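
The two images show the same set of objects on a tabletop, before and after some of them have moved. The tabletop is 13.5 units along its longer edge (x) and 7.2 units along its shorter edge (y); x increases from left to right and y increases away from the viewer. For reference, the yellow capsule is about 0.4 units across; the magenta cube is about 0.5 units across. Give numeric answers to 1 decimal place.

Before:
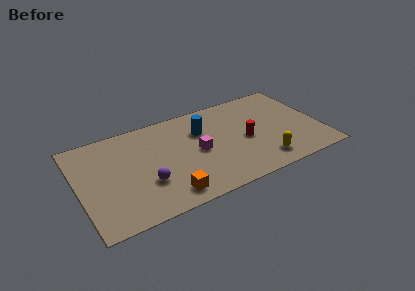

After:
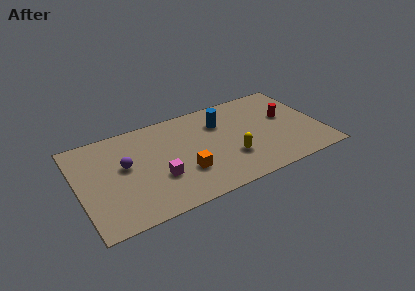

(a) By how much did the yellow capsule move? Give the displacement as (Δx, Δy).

(-1.7, 1.0)

The yellow capsule was at about (10.0, 1.3) and moved to about (8.3, 2.3).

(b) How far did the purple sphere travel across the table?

2.0

From (3.6, 2.4) to (2.6, 4.1), the purple sphere covered √(1.0² + 1.7²) ≈ 2.0 units.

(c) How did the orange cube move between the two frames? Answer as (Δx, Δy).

(1.1, 1.2)

The orange cube was at about (4.6, 1.1) and moved to about (5.7, 2.3).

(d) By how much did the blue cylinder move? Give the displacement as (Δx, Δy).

(1.1, 0.2)

From the two frames, the blue cylinder sits at roughly (7.0, 5.0) before and (8.1, 5.2) after.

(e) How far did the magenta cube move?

2.5

The magenta cube was near (6.6, 3.5) before and (4.3, 2.5) after, so it travelled √(2.3² + 1.0²) ≈ 2.5 units.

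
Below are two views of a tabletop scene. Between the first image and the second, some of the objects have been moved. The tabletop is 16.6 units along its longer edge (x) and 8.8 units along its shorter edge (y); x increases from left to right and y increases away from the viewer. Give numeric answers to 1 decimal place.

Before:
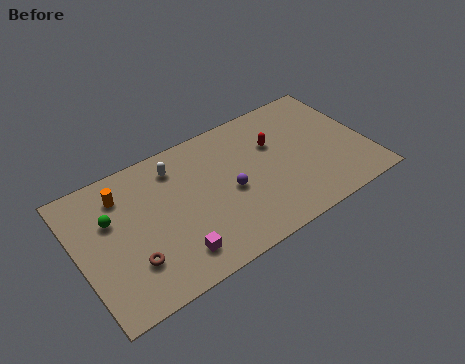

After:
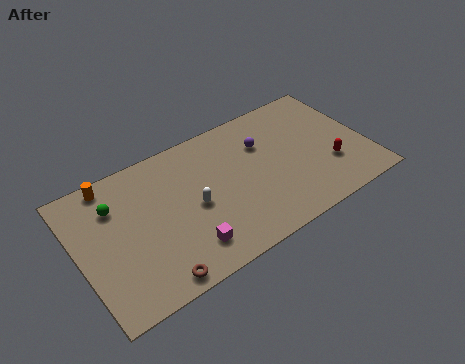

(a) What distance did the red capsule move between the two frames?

4.1

From (11.5, 5.8) to (14.3, 2.8), the red capsule covered √(2.8² + 3.0²) ≈ 4.1 units.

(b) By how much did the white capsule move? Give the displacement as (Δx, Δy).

(0.6, -3.0)

From the two frames, the white capsule sits at roughly (5.9, 7.1) before and (6.5, 4.1) after.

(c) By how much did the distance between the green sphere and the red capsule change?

+3.0

Before: roughly 9.5 units apart; after: 12.5. That's 3.0 units further apart.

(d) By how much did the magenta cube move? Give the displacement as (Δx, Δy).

(0.7, 0.1)

From the two frames, the magenta cube sits at roughly (5.0, 1.7) before and (5.7, 1.8) after.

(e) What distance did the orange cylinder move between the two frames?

1.1

The orange cylinder moved from about (2.8, 6.9) to (2.3, 7.9), a distance of √(0.5² + 1.0²) ≈ 1.1.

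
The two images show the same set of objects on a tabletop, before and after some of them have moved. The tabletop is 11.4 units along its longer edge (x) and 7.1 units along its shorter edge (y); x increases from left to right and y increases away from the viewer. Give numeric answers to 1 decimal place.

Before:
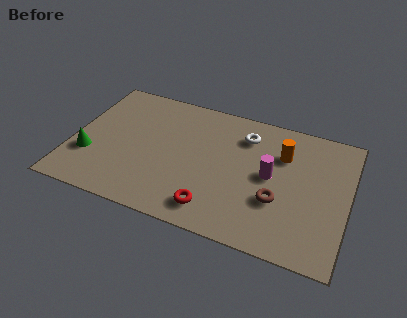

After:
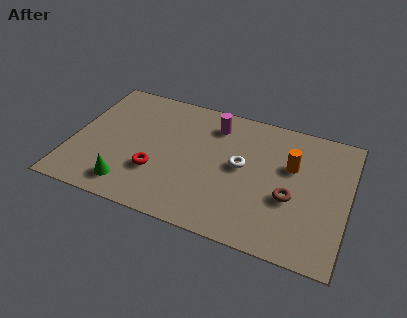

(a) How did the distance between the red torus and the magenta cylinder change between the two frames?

+0.7

The distance was about 3.3 in the first image and 4.0 in the second, so they moved 0.7 units further apart.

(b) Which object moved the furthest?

the magenta cylinder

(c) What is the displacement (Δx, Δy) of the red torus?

(-2.5, 1.1)

From the two frames, the red torus sits at roughly (6.1, 1.2) before and (3.6, 2.3) after.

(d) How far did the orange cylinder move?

0.6

The orange cylinder was near (8.6, 5.0) before and (9.0, 4.5) after, so it travelled √(0.4² + 0.5²) ≈ 0.6 units.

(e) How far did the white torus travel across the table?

1.7

The white torus was near (7.0, 5.5) before and (7.0, 3.8) after, so it travelled √(0.0² + 1.7²) ≈ 1.7 units.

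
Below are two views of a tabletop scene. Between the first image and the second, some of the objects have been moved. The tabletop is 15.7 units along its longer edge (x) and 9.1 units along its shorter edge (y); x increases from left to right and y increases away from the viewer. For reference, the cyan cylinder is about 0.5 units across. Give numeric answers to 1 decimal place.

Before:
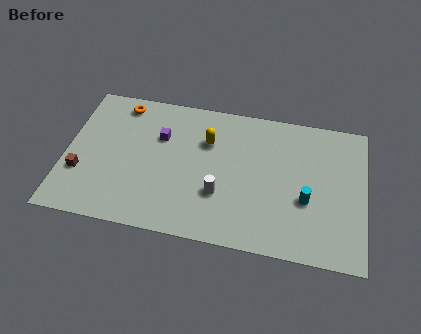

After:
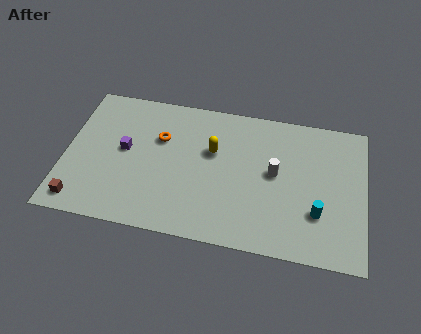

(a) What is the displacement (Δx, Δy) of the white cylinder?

(2.8, 1.9)

The white cylinder was at about (8.2, 3.0) and moved to about (11.0, 4.9).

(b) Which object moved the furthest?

the white cylinder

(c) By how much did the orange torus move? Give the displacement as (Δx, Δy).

(2.2, -1.9)

The orange torus was at about (2.7, 7.9) and moved to about (4.9, 6.0).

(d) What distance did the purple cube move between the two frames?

2.2

The purple cube was near (4.9, 6.1) before and (3.1, 4.9) after, so it travelled √(1.8² + 1.2²) ≈ 2.2 units.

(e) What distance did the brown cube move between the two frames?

1.8

The brown cube was near (0.9, 3.0) before and (1.0, 1.2) after, so it travelled √(0.1² + 1.8²) ≈ 1.8 units.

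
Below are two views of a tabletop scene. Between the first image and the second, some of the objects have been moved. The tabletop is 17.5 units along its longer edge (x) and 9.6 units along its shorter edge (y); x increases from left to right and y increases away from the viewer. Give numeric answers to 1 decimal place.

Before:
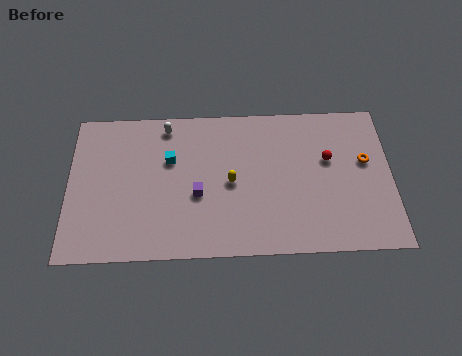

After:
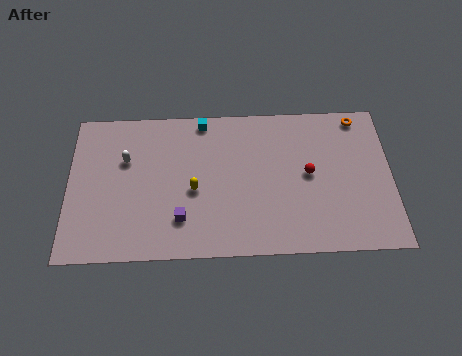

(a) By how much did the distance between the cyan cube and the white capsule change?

+2.6

They were about 2.2 units apart before and 4.8 after — 2.6 units further apart.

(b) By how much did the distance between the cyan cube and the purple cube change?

+3.7

Before: roughly 2.7 units apart; after: 6.4. That's 3.7 units further apart.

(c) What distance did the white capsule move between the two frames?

3.0

From (5.3, 8.4) to (3.1, 6.3), the white capsule covered √(2.2² + 2.1²) ≈ 3.0 units.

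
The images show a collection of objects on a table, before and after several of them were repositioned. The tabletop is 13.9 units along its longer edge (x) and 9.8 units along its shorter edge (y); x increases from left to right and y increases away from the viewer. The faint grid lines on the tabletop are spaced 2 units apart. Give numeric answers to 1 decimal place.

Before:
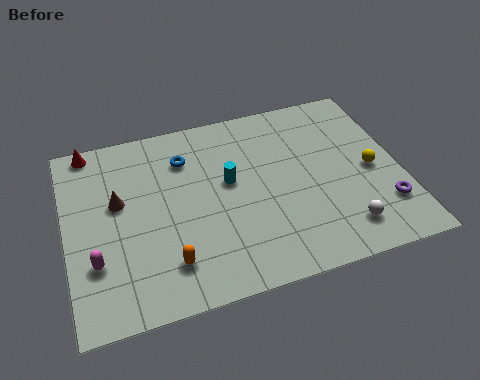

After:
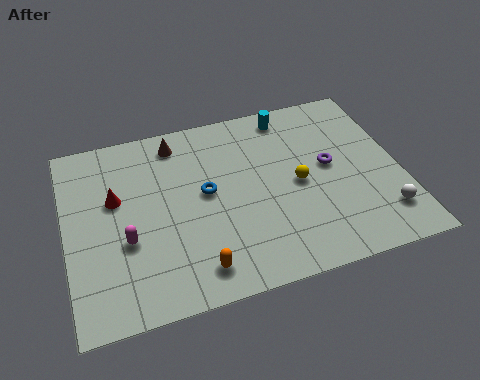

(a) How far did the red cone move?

3.1

From (1.2, 9.0) to (2.1, 6.0), the red cone covered √(0.9² + 3.0²) ≈ 3.1 units.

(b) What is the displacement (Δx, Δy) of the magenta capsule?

(1.3, 0.7)

From the two frames, the magenta capsule sits at roughly (1.1, 3.0) before and (2.4, 3.7) after.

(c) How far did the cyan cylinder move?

4.1

The cyan cylinder was near (6.8, 5.6) before and (9.6, 8.6) after, so it travelled √(2.8² + 3.0²) ≈ 4.1 units.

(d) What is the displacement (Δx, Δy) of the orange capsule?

(1.1, -0.6)

The orange capsule was at about (4.0, 2.1) and moved to about (5.1, 1.5).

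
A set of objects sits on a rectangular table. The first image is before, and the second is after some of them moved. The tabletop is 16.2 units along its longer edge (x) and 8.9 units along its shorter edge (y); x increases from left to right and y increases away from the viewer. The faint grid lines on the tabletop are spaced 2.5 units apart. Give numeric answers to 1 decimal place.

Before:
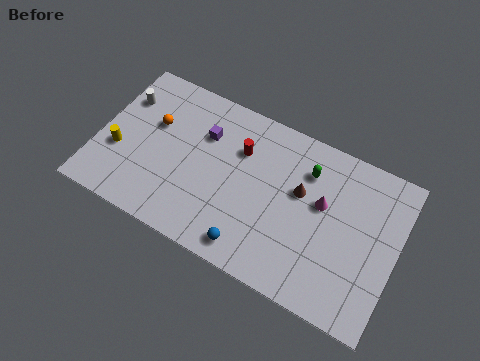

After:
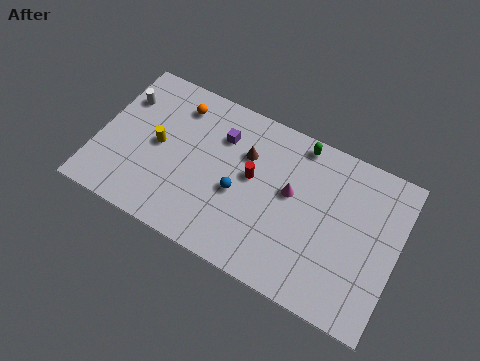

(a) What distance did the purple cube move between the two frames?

0.9

The purple cube was near (5.5, 6.2) before and (6.4, 6.5) after, so it travelled √(0.9² + 0.3²) ≈ 0.9 units.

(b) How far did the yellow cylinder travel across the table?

2.3

The yellow cylinder was near (1.2, 3.3) before and (3.2, 4.5) after, so it travelled √(2.0² + 1.2²) ≈ 2.3 units.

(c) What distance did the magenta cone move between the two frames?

1.7

The magenta cone moved from about (12.1, 5.3) to (10.4, 5.1), a distance of √(1.7² + 0.2²) ≈ 1.7.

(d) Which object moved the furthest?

the brown cone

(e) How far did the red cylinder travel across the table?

1.4

From (7.5, 6.2) to (8.3, 5.0), the red cylinder covered √(0.8² + 1.2²) ≈ 1.4 units.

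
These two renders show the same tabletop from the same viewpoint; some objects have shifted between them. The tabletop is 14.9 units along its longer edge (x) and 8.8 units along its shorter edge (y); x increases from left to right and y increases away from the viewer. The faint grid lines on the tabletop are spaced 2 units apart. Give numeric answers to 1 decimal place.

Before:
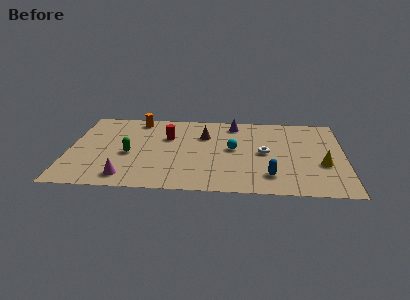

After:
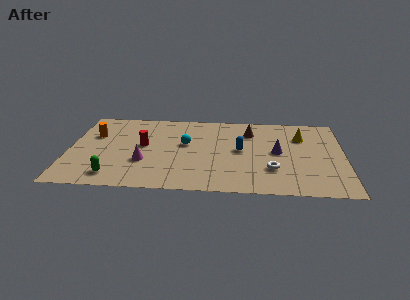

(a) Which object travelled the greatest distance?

the purple cone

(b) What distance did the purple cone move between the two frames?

3.8

From (8.9, 7.5) to (11.3, 4.5), the purple cone covered √(2.4² + 3.0²) ≈ 3.8 units.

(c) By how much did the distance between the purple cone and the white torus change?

-1.6

The distance was about 3.5 in the first image and 1.9 in the second, so they moved 1.6 units closer together.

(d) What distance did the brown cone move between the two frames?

2.6

The brown cone moved from about (7.3, 6.1) to (9.8, 6.7), a distance of √(2.5² + 0.6²) ≈ 2.6.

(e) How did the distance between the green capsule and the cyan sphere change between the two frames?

-0.4

They were about 5.7 units apart before and 5.3 after — 0.4 units closer together.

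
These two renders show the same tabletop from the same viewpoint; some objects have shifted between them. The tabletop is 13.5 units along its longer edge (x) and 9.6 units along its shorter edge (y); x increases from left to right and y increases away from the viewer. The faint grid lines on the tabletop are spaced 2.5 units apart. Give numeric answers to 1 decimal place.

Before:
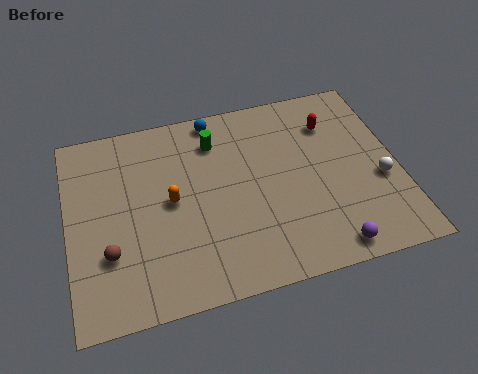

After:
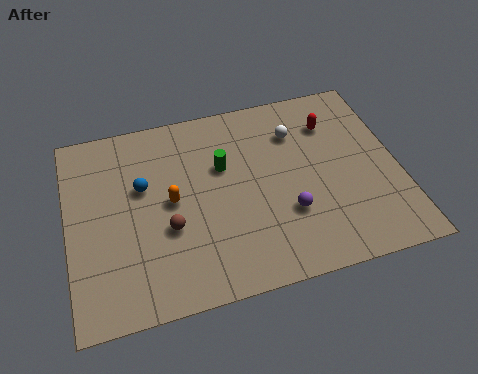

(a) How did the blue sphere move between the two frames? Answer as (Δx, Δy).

(-3.2, -2.8)

The blue sphere started near (6.3, 8.7) and ended near (3.1, 5.9).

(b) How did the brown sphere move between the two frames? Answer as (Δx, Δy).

(2.4, 0.6)

From the two frames, the brown sphere sits at roughly (1.6, 3.0) before and (4.0, 3.6) after.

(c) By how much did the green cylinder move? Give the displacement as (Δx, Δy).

(0.2, -1.4)

From the two frames, the green cylinder sits at roughly (6.2, 7.5) before and (6.4, 6.1) after.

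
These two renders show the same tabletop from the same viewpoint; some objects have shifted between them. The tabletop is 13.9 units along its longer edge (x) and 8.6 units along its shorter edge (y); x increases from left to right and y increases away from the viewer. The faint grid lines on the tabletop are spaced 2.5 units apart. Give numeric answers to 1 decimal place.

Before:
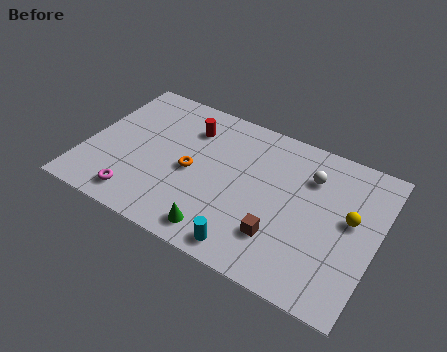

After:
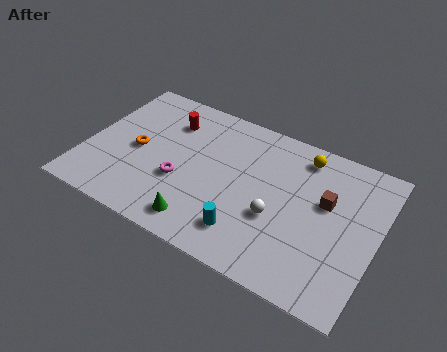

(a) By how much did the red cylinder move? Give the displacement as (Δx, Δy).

(-1.0, 0.0)

From the two frames, the red cylinder sits at roughly (4.6, 6.5) before and (3.6, 6.5) after.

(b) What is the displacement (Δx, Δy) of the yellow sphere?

(-2.6, 2.5)

From the two frames, the yellow sphere sits at roughly (12.6, 4.8) before and (10.0, 7.3) after.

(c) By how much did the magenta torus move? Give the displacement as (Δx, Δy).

(1.8, 1.9)

From the two frames, the magenta torus sits at roughly (2.9, 1.3) before and (4.7, 3.2) after.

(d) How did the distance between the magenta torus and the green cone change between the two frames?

-1.7

They were about 4.0 units apart before and 2.3 after — 1.7 units closer together.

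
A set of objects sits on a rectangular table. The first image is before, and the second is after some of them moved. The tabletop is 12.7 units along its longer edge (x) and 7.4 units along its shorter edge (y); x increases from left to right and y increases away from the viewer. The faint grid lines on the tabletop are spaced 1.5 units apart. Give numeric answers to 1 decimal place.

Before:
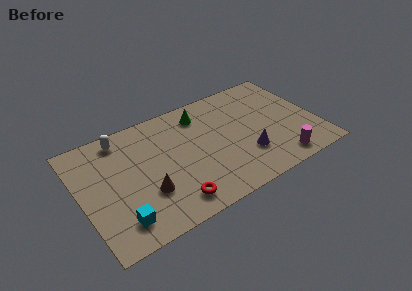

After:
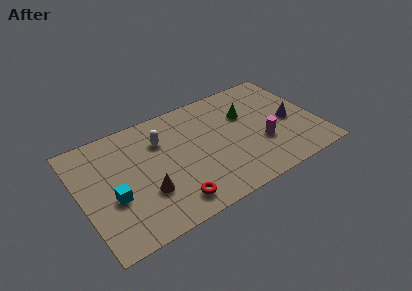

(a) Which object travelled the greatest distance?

the purple cone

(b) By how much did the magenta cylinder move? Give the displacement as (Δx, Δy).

(-0.7, 1.6)

From the two frames, the magenta cylinder sits at roughly (10.3, 1.0) before and (9.6, 2.6) after.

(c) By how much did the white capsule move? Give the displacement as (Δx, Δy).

(2.0, -1.1)

The white capsule started near (2.5, 6.4) and ended near (4.5, 5.3).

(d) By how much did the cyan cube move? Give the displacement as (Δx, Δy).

(-0.1, 1.5)

The cyan cube started near (1.7, 1.4) and ended near (1.6, 2.9).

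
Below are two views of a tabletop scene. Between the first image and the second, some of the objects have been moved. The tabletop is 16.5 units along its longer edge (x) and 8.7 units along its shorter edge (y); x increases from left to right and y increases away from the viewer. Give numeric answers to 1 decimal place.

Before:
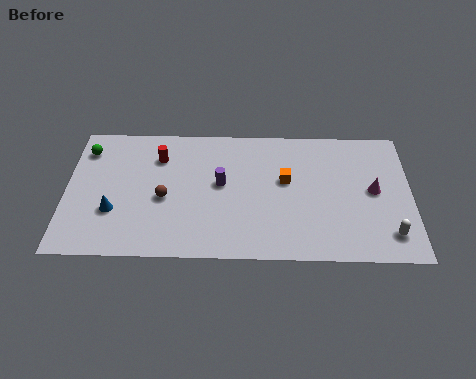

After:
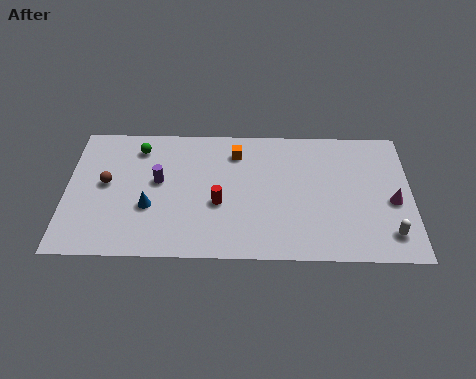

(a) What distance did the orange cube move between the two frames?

3.0

From (10.5, 5.1) to (8.1, 6.9), the orange cube covered √(2.4² + 1.8²) ≈ 3.0 units.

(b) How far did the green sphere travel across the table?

2.5

The green sphere was near (0.9, 6.9) before and (3.4, 7.1) after, so it travelled √(2.5² + 0.2²) ≈ 2.5 units.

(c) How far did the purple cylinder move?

3.0

The purple cylinder was near (7.4, 4.8) before and (4.4, 4.9) after, so it travelled √(3.0² + 0.1²) ≈ 3.0 units.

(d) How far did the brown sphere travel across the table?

2.9

From (4.7, 3.8) to (1.9, 4.7), the brown sphere covered √(2.8² + 0.9²) ≈ 2.9 units.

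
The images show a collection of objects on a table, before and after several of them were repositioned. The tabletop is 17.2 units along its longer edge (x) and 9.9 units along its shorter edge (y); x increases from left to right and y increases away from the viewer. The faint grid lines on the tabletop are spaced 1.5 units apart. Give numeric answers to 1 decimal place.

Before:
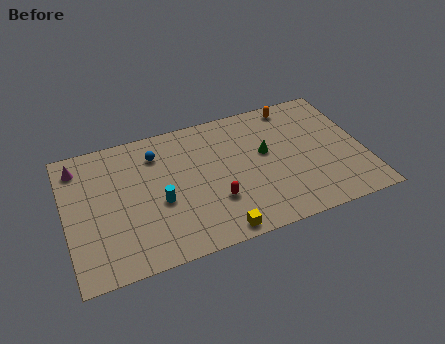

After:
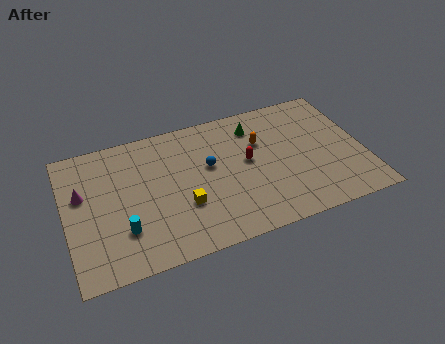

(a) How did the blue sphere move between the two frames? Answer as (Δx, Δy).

(2.9, -1.9)

From the two frames, the blue sphere sits at roughly (5.4, 7.7) before and (8.3, 5.8) after.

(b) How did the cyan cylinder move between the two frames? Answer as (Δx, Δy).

(-2.2, -1.3)

The cyan cylinder started near (5.3, 4.1) and ended near (3.1, 2.8).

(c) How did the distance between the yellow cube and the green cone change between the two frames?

+0.6

The distance was about 5.8 in the first image and 6.4 in the second, so they moved 0.6 units further apart.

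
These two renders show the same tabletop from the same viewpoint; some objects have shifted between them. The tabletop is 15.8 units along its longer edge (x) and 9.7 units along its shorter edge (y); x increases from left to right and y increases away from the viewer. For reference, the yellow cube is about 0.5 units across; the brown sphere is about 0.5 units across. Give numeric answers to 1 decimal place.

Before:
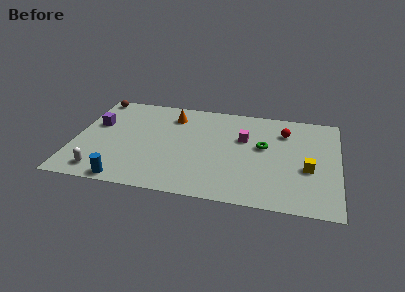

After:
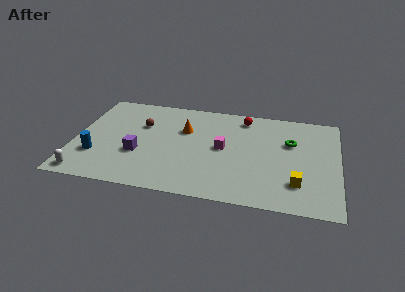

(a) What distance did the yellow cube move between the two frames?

1.6

The yellow cube was near (14.0, 3.9) before and (13.4, 2.4) after, so it travelled √(0.6² + 1.5²) ≈ 1.6 units.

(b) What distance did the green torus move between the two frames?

1.7

The green torus moved from about (11.3, 5.6) to (12.9, 6.3), a distance of √(1.6² + 0.7²) ≈ 1.7.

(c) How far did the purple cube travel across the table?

3.7

The purple cube was near (1.2, 6.0) before and (3.9, 3.5) after, so it travelled √(2.7² + 2.5²) ≈ 3.7 units.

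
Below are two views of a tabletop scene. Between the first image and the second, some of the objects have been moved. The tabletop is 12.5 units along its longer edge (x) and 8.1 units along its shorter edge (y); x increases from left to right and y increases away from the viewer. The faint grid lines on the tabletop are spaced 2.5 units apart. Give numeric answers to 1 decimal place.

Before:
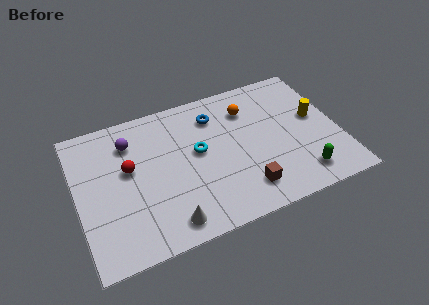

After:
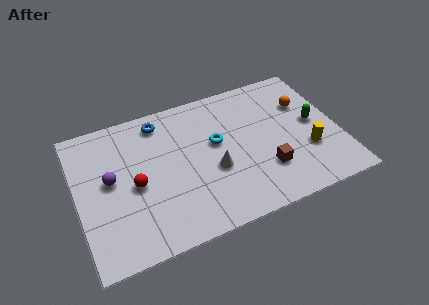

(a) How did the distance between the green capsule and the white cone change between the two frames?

-1.3

They were about 6.4 units apart before and 5.1 after — 1.3 units closer together.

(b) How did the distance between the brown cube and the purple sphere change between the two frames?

+0.7

Before: roughly 6.8 units apart; after: 7.5. That's 0.7 units further apart.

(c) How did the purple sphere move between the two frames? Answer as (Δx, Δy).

(-1.1, -1.8)

The purple sphere started near (2.7, 6.2) and ended near (1.6, 4.4).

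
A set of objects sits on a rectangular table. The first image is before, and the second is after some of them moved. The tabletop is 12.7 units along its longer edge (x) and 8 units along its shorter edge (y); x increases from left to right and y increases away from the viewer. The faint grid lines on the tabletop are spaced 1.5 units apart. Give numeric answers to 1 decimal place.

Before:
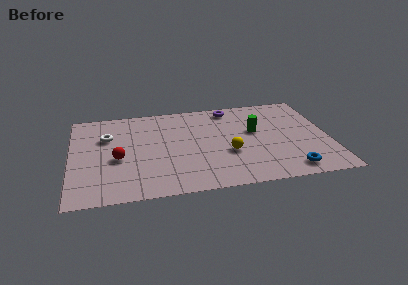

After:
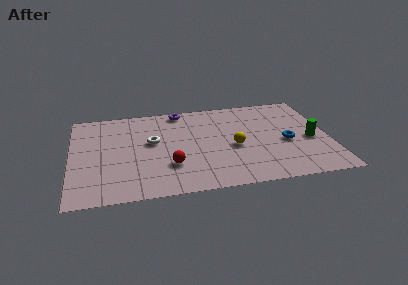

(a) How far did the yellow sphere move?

0.6

From (7.7, 3.0) to (8.0, 3.5), the yellow sphere covered √(0.3² + 0.5²) ≈ 0.6 units.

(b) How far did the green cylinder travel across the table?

3.0

The green cylinder was near (9.1, 4.7) before and (11.8, 3.5) after, so it travelled √(2.7² + 1.2²) ≈ 3.0 units.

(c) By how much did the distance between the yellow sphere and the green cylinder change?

+1.6

They were about 2.2 units apart before and 3.8 after — 1.6 units further apart.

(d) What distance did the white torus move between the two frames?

2.3

The white torus moved from about (1.8, 5.4) to (4.0, 4.6), a distance of √(2.2² + 0.8²) ≈ 2.3.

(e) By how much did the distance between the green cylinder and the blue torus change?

-2.7

The distance was about 3.9 in the first image and 1.2 in the second, so they moved 2.7 units closer together.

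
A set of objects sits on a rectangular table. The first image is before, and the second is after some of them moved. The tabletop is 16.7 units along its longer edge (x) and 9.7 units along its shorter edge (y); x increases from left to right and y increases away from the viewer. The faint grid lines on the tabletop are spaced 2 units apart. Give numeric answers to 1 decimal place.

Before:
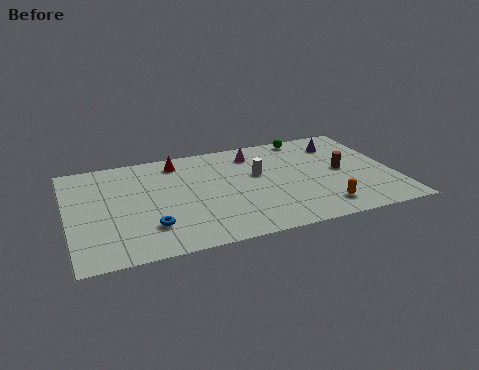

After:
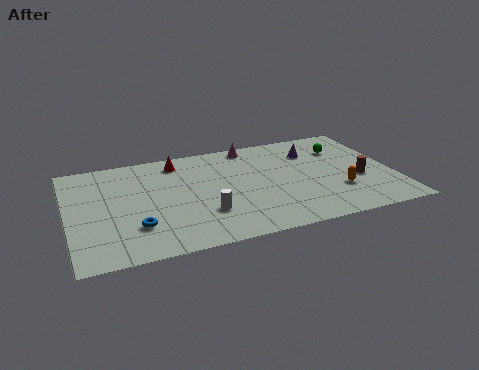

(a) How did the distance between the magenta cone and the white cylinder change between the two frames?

+4.4

They were about 2.1 units apart before and 6.5 after — 4.4 units further apart.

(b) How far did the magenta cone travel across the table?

0.8

The magenta cone was near (9.8, 7.9) before and (9.7, 8.7) after, so it travelled √(0.1² + 0.8²) ≈ 0.8 units.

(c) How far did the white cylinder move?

4.2

The white cylinder was near (9.8, 5.8) before and (6.8, 2.9) after, so it travelled √(3.0² + 2.9²) ≈ 4.2 units.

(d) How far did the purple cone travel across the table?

1.6

The purple cone moved from about (14.3, 7.6) to (12.8, 7.2), a distance of √(1.5² + 0.4²) ≈ 1.6.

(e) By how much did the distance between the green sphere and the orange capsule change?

-2.9

The distance was about 7.1 in the first image and 4.2 in the second, so they moved 2.9 units closer together.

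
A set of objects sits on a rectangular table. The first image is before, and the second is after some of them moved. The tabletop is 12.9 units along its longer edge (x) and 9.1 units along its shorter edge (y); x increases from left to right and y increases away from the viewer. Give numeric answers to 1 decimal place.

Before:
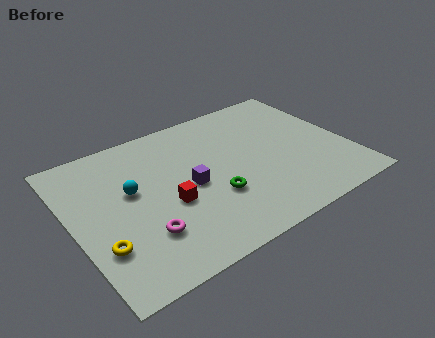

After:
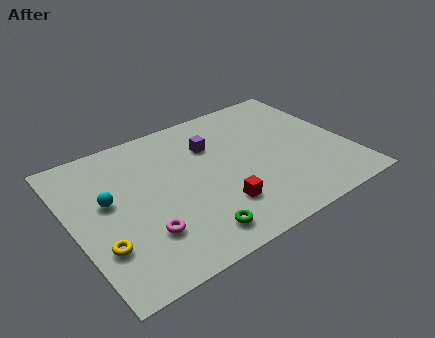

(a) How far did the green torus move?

2.1

The green torus moved from about (6.3, 3.1) to (5.0, 1.4), a distance of √(1.3² + 1.7²) ≈ 2.1.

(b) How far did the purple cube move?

2.5

The purple cube moved from about (5.4, 4.3) to (6.8, 6.4), a distance of √(1.4² + 2.1²) ≈ 2.5.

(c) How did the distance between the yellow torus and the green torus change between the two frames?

-1.1

They were about 5.3 units apart before and 4.2 after — 1.1 units closer together.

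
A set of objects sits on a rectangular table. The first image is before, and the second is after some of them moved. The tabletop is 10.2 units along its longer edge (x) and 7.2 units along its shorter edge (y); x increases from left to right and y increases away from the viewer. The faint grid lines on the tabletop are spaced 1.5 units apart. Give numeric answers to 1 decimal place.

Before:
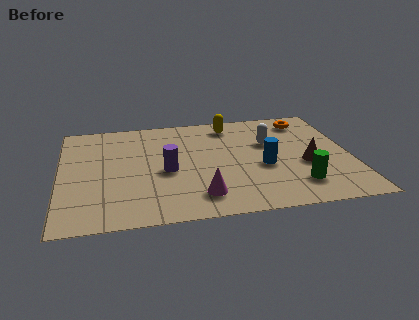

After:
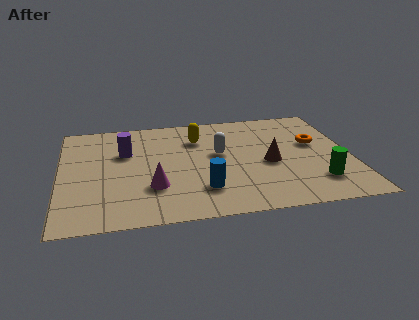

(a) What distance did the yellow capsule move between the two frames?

1.4

From (6.1, 6.1) to (4.9, 5.3), the yellow capsule covered √(1.2² + 0.8²) ≈ 1.4 units.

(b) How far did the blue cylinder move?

2.5

From (7.1, 3.0) to (4.9, 1.8), the blue cylinder covered √(2.2² + 1.2²) ≈ 2.5 units.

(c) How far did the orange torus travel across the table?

1.7

The orange torus was near (8.8, 6.0) before and (9.0, 4.3) after, so it travelled √(0.2² + 1.7²) ≈ 1.7 units.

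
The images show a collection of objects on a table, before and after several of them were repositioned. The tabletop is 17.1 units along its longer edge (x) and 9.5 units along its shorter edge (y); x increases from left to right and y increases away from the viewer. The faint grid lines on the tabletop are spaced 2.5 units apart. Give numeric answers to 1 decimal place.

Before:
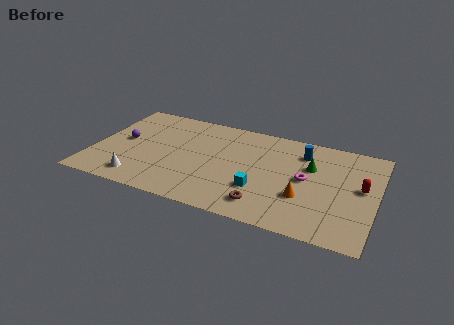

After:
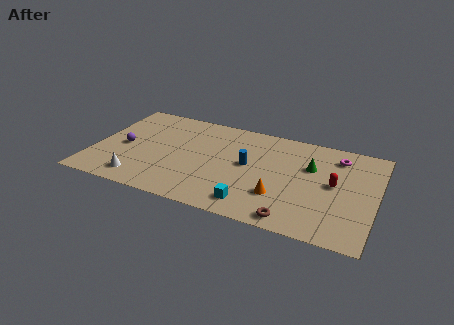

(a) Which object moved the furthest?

the blue cylinder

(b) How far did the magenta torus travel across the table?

3.3

The magenta torus moved from about (12.9, 4.9) to (14.6, 7.7), a distance of √(1.7² + 2.8²) ≈ 3.3.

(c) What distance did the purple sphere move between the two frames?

0.6

The purple sphere was near (1.7, 5.0) before and (1.8, 4.4) after, so it travelled √(0.1² + 0.6²) ≈ 0.6 units.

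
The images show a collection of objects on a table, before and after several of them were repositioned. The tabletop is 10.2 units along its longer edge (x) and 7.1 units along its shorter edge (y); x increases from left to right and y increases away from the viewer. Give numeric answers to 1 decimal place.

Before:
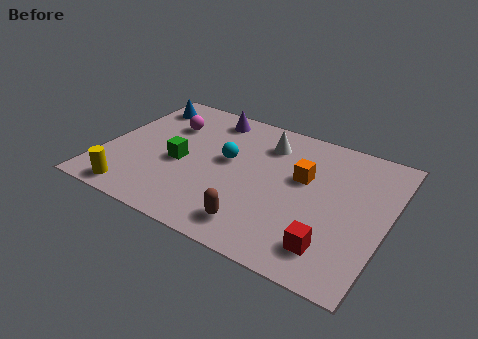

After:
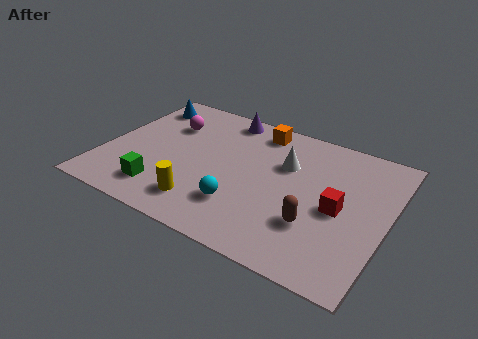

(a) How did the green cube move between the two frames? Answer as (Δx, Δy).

(-0.4, -1.7)

The green cube started near (2.8, 3.1) and ended near (2.4, 1.4).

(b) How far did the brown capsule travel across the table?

2.1

The brown capsule moved from about (5.9, 1.2) to (7.8, 2.2), a distance of √(1.9² + 1.0²) ≈ 2.1.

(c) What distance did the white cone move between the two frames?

1.1

The white cone moved from about (5.6, 5.5) to (6.4, 4.7), a distance of √(0.8² + 0.8²) ≈ 1.1.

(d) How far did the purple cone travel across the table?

0.5

The purple cone was near (3.4, 6.1) before and (3.9, 6.3) after, so it travelled √(0.5² + 0.2²) ≈ 0.5 units.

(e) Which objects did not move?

the blue cone and the magenta sphere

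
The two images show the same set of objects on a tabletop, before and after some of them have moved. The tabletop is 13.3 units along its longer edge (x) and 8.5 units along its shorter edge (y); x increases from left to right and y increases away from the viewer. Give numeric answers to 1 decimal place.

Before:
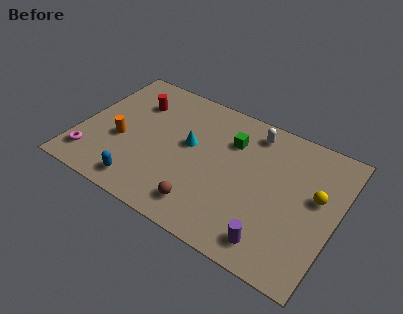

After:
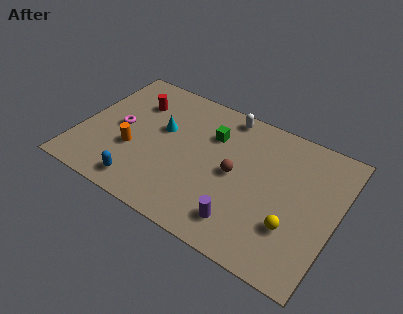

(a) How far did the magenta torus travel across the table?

2.8

The magenta torus was near (0.9, 1.6) before and (2.0, 4.2) after, so it travelled √(1.1² + 2.6²) ≈ 2.8 units.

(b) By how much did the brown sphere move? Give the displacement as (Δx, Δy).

(1.2, 2.7)

From the two frames, the brown sphere sits at roughly (6.9, 1.5) before and (8.1, 4.2) after.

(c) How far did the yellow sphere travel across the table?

2.5

The yellow sphere was near (12.2, 4.9) before and (11.3, 2.6) after, so it travelled √(0.9² + 2.3²) ≈ 2.5 units.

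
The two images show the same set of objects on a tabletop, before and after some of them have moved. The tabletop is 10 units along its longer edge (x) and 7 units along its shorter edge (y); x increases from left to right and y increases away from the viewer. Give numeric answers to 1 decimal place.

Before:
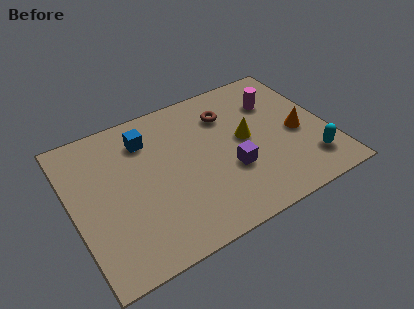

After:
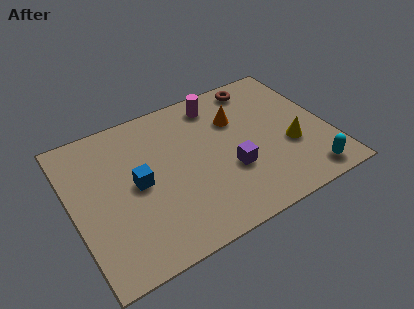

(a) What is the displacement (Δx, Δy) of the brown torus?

(1.4, 0.9)

The brown torus started near (6.3, 5.2) and ended near (7.7, 6.1).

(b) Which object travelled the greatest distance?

the orange cone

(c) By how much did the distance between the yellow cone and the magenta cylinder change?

+2.2

The distance was about 1.9 in the first image and 4.1 in the second, so they moved 2.2 units further apart.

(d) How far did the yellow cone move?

1.9

The yellow cone was near (6.8, 3.7) before and (8.4, 2.6) after, so it travelled √(1.6² + 1.1²) ≈ 1.9 units.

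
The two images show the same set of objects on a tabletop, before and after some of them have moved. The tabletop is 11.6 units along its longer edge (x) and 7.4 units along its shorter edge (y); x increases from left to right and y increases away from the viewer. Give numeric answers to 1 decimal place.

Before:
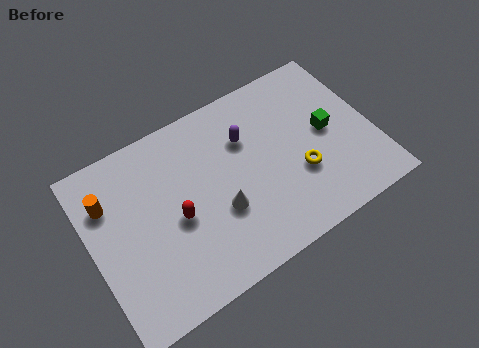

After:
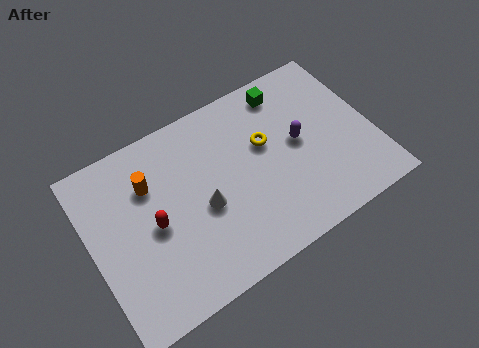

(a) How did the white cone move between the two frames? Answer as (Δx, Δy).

(-0.6, 0.5)

The white cone was at about (5.1, 2.7) and moved to about (4.5, 3.2).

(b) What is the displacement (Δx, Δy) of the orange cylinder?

(1.7, -0.1)

From the two frames, the orange cylinder sits at roughly (0.9, 5.3) before and (2.6, 5.2) after.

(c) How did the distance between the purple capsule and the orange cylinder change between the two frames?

+0.4

The distance was about 5.7 in the first image and 6.1 in the second, so they moved 0.4 units further apart.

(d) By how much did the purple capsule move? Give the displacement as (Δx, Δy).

(2.0, -1.2)

From the two frames, the purple capsule sits at roughly (6.6, 5.1) before and (8.6, 3.9) after.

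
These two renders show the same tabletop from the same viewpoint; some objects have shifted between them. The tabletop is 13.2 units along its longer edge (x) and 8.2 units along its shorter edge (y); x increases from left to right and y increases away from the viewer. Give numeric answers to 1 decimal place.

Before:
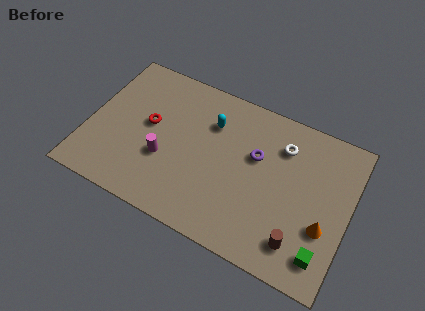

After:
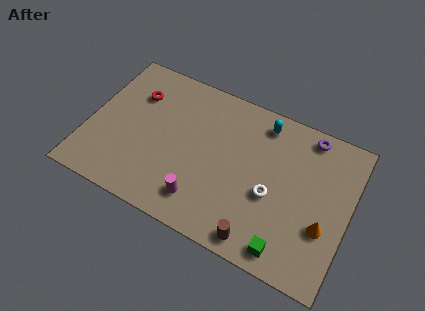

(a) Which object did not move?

the orange cone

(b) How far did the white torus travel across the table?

2.8

The white torus was near (9.6, 6.2) before and (9.4, 3.4) after, so it travelled √(0.2² + 2.8²) ≈ 2.8 units.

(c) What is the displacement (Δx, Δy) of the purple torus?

(2.4, 2.2)

From the two frames, the purple torus sits at roughly (8.4, 5.1) before and (10.8, 7.3) after.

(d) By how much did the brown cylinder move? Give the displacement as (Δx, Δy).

(-1.9, -0.7)

From the two frames, the brown cylinder sits at roughly (11.0, 1.6) before and (9.1, 0.9) after.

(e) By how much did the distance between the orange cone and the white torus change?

-1.4

The distance was about 4.1 in the first image and 2.7 in the second, so they moved 1.4 units closer together.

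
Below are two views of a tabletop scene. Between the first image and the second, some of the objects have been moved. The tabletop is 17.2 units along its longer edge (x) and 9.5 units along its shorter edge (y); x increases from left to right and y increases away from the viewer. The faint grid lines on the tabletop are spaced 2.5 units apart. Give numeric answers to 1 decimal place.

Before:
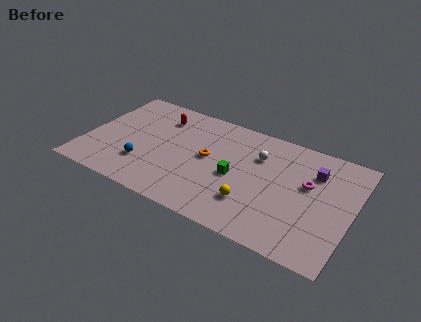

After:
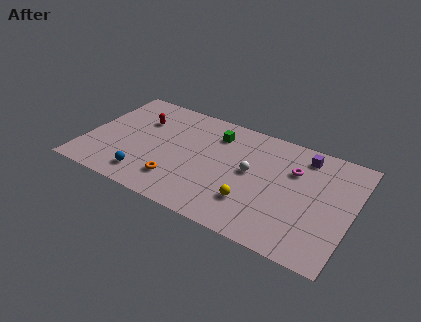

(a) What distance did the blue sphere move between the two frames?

1.0

The blue sphere was near (4.0, 2.7) before and (4.3, 1.7) after, so it travelled √(0.3² + 1.0²) ≈ 1.0 units.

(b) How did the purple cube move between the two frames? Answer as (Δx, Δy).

(-0.8, 1.1)

From the two frames, the purple cube sits at roughly (14.6, 6.9) before and (13.8, 8.0) after.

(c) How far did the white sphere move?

1.6

The white sphere moved from about (11.0, 6.7) to (10.7, 5.1), a distance of √(0.3² + 1.6²) ≈ 1.6.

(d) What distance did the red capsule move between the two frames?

1.4

The red capsule was near (4.4, 7.4) before and (3.2, 6.6) after, so it travelled √(1.2² + 0.8²) ≈ 1.4 units.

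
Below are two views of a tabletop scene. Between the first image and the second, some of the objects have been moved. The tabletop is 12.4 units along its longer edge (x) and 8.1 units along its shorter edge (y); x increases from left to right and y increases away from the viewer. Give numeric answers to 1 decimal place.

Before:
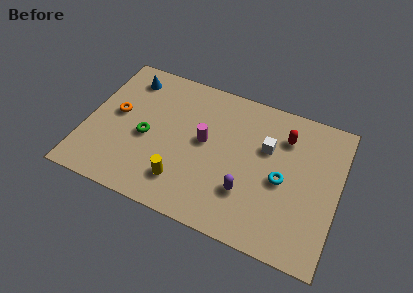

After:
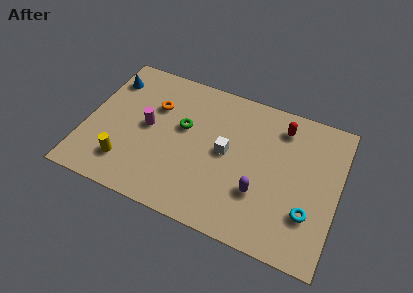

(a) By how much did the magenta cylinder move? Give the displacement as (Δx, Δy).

(-2.8, -0.2)

The magenta cylinder started near (5.8, 4.4) and ended near (3.0, 4.2).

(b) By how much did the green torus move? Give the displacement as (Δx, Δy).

(1.7, 1.2)

From the two frames, the green torus sits at roughly (3.0, 3.6) before and (4.7, 4.8) after.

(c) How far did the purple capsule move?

0.6

The purple capsule moved from about (8.1, 2.4) to (8.7, 2.6), a distance of √(0.6² + 0.2²) ≈ 0.6.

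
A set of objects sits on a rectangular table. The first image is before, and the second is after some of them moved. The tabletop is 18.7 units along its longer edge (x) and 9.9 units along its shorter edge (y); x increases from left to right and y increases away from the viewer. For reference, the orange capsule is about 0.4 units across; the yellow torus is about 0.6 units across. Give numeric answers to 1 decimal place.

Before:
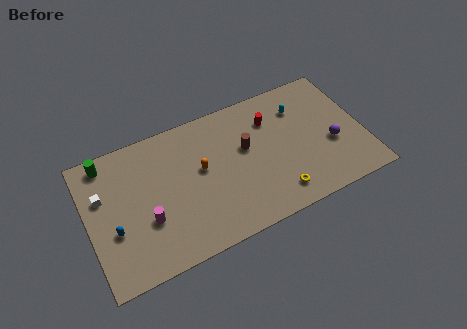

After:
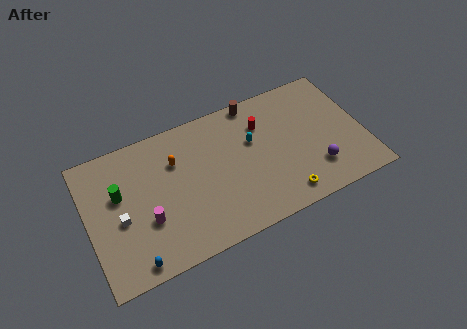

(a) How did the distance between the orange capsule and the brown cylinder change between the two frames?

+3.0

Before: roughly 3.1 units apart; after: 6.1. That's 3.0 units further apart.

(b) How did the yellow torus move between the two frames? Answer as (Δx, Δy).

(0.4, -0.3)

The yellow torus started near (12.4, 1.7) and ended near (12.8, 1.4).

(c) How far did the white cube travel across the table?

2.3

The white cube moved from about (1.1, 6.4) to (2.1, 4.3), a distance of √(1.0² + 2.1²) ≈ 2.3.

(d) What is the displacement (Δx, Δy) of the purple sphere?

(-1.3, -1.4)

The purple sphere was at about (16.5, 3.9) and moved to about (15.2, 2.5).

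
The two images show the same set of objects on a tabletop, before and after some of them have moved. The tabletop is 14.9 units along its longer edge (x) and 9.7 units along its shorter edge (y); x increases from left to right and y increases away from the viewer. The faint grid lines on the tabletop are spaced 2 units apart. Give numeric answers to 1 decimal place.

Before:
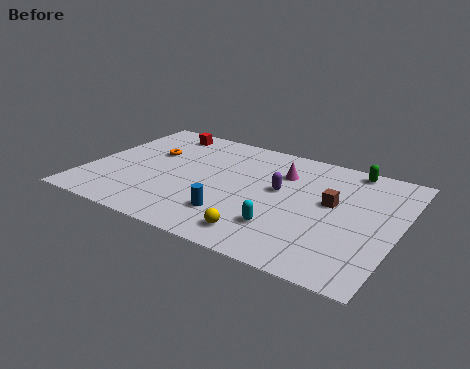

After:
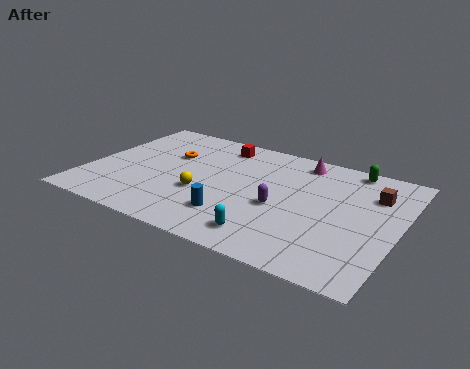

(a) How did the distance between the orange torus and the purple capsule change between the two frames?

-0.3

The distance was about 6.5 in the first image and 6.2 in the second, so they moved 0.3 units closer together.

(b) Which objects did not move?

the blue cylinder and the green capsule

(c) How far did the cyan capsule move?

1.1

The cyan capsule moved from about (9.8, 2.5) to (9.2, 1.6), a distance of √(0.6² + 0.9²) ≈ 1.1.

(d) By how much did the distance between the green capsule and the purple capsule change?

+1.0

Before: roughly 4.5 units apart; after: 5.5. That's 1.0 units further apart.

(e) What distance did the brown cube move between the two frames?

2.3

The brown cube was near (11.7, 5.5) before and (13.5, 7.0) after, so it travelled √(1.8² + 1.5²) ≈ 2.3 units.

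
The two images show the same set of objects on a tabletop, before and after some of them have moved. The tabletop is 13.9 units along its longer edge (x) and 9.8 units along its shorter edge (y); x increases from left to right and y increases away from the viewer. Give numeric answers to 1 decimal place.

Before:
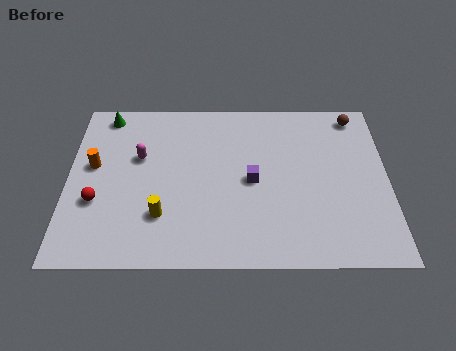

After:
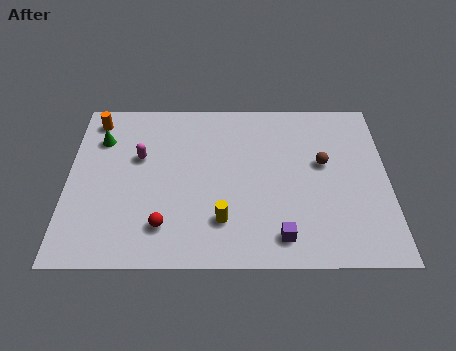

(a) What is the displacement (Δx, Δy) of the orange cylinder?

(0.0, 2.8)

The orange cylinder started near (1.1, 5.6) and ended near (1.1, 8.4).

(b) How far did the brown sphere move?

3.3

The brown sphere was near (12.6, 8.6) before and (11.1, 5.7) after, so it travelled √(1.5² + 2.9²) ≈ 3.3 units.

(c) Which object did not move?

the magenta capsule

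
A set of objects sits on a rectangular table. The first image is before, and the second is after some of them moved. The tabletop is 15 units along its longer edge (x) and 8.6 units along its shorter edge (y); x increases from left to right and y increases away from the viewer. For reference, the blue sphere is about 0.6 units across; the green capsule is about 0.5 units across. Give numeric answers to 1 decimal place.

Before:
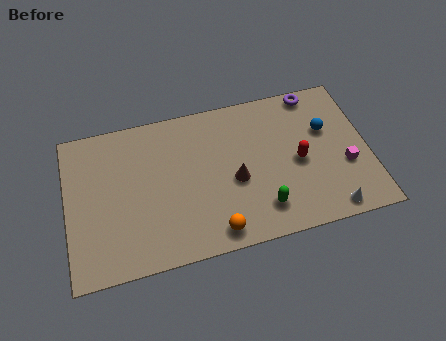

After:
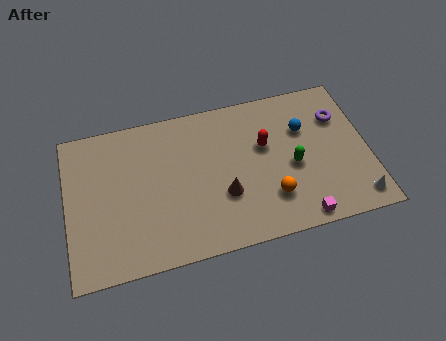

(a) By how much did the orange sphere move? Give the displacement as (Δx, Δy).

(2.9, 1.2)

The orange sphere was at about (7.1, 1.1) and moved to about (10.0, 2.3).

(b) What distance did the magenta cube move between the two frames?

3.5

The magenta cube was near (13.8, 3.2) before and (11.3, 0.8) after, so it travelled √(2.5² + 2.4²) ≈ 3.5 units.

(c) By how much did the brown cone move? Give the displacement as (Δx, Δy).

(-0.6, -0.7)

The brown cone started near (8.3, 3.7) and ended near (7.7, 3.0).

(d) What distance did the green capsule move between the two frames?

2.6

From (9.5, 1.8) to (11.2, 3.8), the green capsule covered √(1.7² + 2.0²) ≈ 2.6 units.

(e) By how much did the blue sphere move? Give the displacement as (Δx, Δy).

(-1.1, 0.3)

The blue sphere was at about (13.0, 5.5) and moved to about (11.9, 5.8).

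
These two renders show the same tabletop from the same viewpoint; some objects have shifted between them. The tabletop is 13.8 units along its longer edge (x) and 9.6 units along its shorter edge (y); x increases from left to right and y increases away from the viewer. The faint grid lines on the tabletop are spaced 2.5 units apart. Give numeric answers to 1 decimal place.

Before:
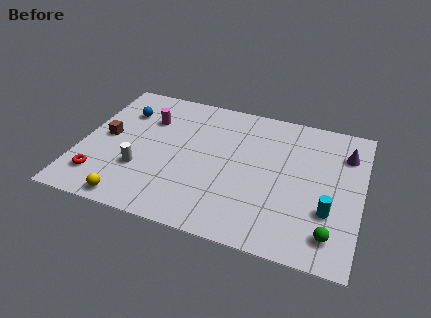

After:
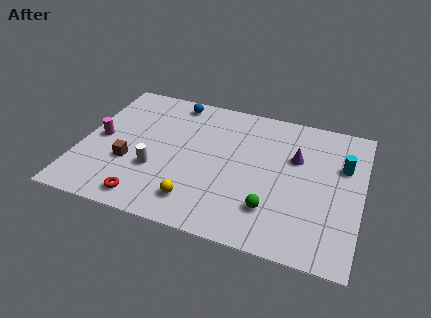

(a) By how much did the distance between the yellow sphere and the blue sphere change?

+0.7

Before: roughly 6.2 units apart; after: 6.9. That's 0.7 units further apart.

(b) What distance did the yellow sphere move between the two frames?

3.2

The yellow sphere was near (2.9, 0.9) before and (6.0, 1.8) after, so it travelled √(3.1² + 0.9²) ≈ 3.2 units.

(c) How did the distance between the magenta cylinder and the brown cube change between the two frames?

-0.6

The distance was about 2.7 in the first image and 2.1 in the second, so they moved 0.6 units closer together.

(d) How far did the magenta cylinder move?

3.0

The magenta cylinder was near (3.1, 6.8) before and (0.9, 4.7) after, so it travelled √(2.2² + 2.1²) ≈ 3.0 units.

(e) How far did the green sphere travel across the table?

3.0

The green sphere was near (12.5, 1.7) before and (9.6, 2.4) after, so it travelled √(2.9² + 0.7²) ≈ 3.0 units.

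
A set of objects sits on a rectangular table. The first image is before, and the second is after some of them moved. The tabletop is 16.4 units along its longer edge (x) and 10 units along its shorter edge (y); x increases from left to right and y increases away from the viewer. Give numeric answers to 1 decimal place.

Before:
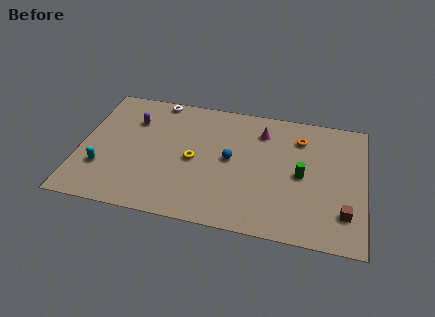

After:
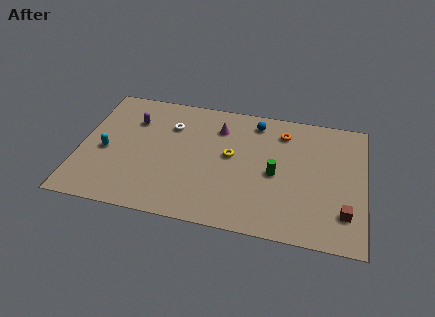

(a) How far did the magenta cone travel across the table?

2.5

From (10.4, 7.8) to (7.9, 7.6), the magenta cone covered √(2.5² + 0.2²) ≈ 2.5 units.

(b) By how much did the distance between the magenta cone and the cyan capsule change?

-3.0

Before: roughly 10.2 units apart; after: 7.2. That's 3.0 units closer together.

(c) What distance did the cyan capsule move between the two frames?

1.4

The cyan capsule moved from about (1.4, 3.0) to (1.5, 4.4), a distance of √(0.1² + 1.4²) ≈ 1.4.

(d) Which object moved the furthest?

the blue sphere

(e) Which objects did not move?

the purple capsule and the brown cube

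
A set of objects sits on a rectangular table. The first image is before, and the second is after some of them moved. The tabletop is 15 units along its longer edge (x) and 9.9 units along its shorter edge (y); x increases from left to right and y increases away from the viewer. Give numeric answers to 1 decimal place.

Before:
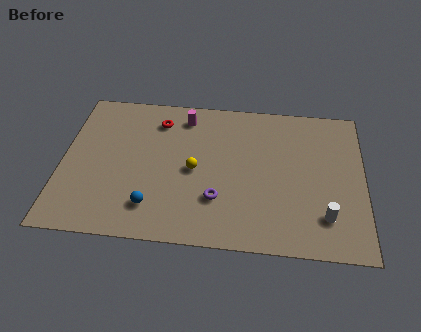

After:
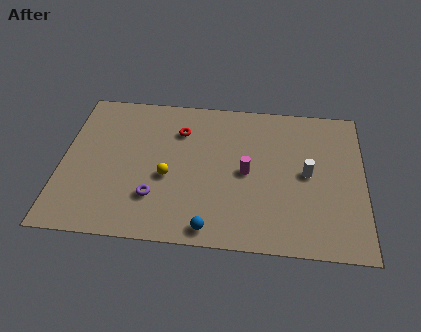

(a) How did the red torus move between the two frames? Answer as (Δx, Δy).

(1.1, -0.6)

The red torus started near (4.7, 7.9) and ended near (5.8, 7.3).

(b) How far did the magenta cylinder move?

4.7

From (6.0, 8.3) to (9.2, 4.8), the magenta cylinder covered √(3.2² + 3.5²) ≈ 4.7 units.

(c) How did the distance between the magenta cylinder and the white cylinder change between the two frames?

-6.3

They were about 9.3 units apart before and 3.0 after — 6.3 units closer together.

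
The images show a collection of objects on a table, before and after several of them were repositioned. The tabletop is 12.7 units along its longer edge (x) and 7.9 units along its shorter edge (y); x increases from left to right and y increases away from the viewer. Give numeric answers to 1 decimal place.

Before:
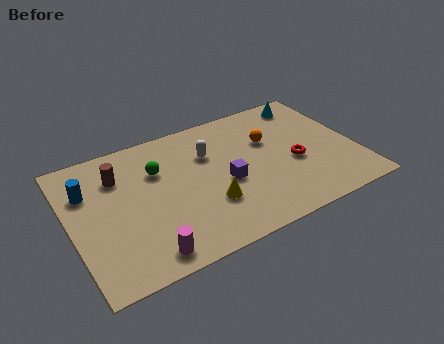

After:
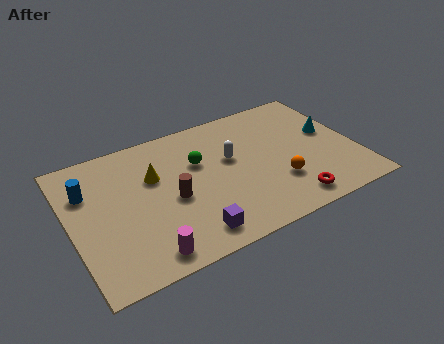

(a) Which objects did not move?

the blue cylinder and the magenta cylinder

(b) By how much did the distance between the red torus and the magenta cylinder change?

-1.0

The distance was about 7.4 in the first image and 6.4 in the second, so they moved 1.0 units closer together.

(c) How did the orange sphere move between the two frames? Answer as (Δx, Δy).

(0.0, -2.7)

The orange sphere was at about (9.0, 5.1) and moved to about (9.0, 2.4).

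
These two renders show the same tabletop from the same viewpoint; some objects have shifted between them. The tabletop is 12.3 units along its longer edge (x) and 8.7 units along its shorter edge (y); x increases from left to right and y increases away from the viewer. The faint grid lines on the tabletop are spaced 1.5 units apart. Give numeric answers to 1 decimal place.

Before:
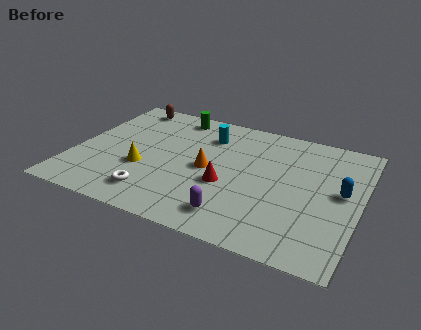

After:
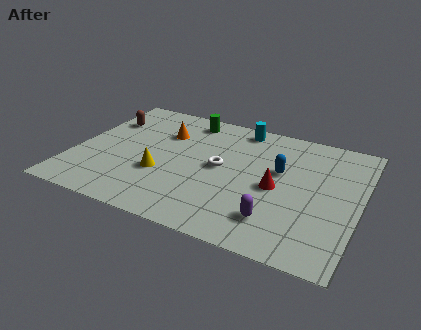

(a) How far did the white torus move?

3.8

From (3.8, 1.6) to (6.3, 4.5), the white torus covered √(2.5² + 2.9²) ≈ 3.8 units.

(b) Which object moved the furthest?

the white torus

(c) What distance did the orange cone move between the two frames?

2.9

The orange cone moved from about (5.8, 4.2) to (3.6, 6.1), a distance of √(2.2² + 1.9²) ≈ 2.9.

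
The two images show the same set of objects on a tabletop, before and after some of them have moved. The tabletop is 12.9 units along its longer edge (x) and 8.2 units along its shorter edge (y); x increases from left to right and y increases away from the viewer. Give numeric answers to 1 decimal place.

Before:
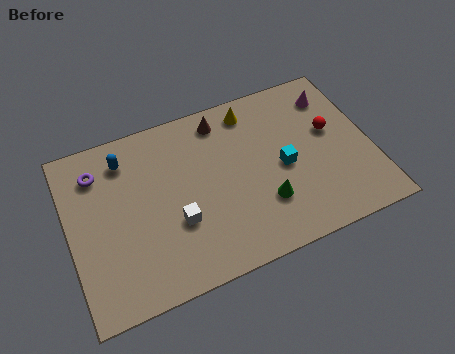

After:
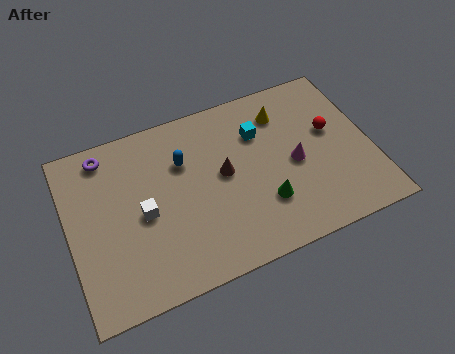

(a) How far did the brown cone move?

2.6

From (6.8, 7.0) to (6.6, 4.4), the brown cone covered √(0.2² + 2.6²) ≈ 2.6 units.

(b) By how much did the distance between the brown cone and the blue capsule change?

-2.2

Before: roughly 4.2 units apart; after: 2.0. That's 2.2 units closer together.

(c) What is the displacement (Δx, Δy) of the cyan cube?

(-0.8, 2.0)

From the two frames, the cyan cube sits at roughly (9.1, 3.8) before and (8.3, 5.8) after.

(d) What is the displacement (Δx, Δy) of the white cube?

(-1.3, 0.9)

From the two frames, the white cube sits at roughly (4.4, 2.9) before and (3.1, 3.8) after.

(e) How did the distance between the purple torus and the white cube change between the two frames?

-1.1

They were about 4.6 units apart before and 3.5 after — 1.1 units closer together.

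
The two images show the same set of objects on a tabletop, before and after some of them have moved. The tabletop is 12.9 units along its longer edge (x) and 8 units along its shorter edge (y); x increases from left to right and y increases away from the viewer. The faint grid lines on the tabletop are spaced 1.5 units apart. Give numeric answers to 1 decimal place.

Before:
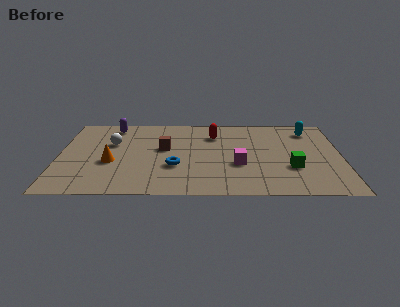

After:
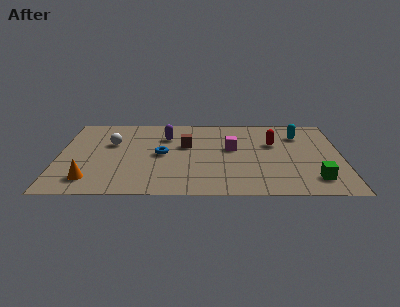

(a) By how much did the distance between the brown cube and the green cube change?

+0.6

They were about 6.1 units apart before and 6.7 after — 0.6 units further apart.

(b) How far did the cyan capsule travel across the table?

0.7

The cyan capsule moved from about (11.5, 6.5) to (11.0, 6.0), a distance of √(0.5² + 0.5²) ≈ 0.7.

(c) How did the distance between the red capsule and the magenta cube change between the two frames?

-1.2

The distance was about 3.2 in the first image and 2.0 in the second, so they moved 1.2 units closer together.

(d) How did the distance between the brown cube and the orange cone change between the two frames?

+2.7

The distance was about 2.8 in the first image and 5.5 in the second, so they moved 2.7 units further apart.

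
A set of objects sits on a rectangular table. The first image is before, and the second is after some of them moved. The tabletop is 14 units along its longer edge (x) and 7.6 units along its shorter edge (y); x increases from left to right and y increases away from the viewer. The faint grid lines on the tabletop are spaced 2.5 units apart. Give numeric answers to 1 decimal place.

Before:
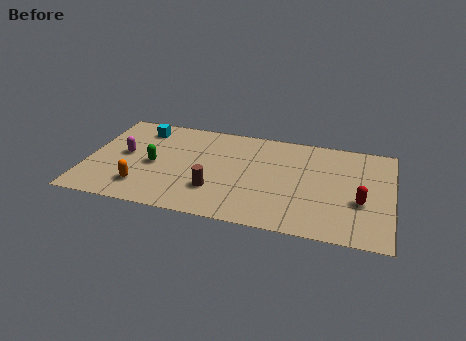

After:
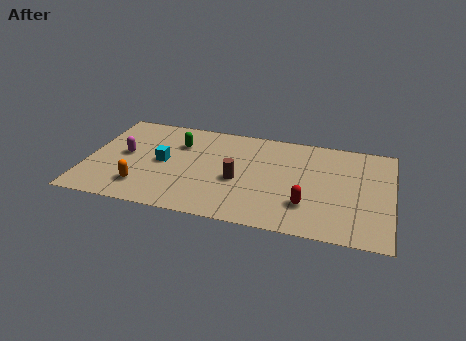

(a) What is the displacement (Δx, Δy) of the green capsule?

(1.0, 1.9)

From the two frames, the green capsule sits at roughly (3.1, 3.5) before and (4.1, 5.4) after.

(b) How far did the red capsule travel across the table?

2.5

The red capsule was near (12.6, 2.9) before and (10.2, 2.1) after, so it travelled √(2.4² + 0.8²) ≈ 2.5 units.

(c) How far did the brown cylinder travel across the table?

1.4

From (6.0, 2.2) to (7.0, 3.2), the brown cylinder covered √(1.0² + 1.0²) ≈ 1.4 units.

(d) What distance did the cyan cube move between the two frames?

2.7

From (2.3, 6.2) to (3.5, 3.8), the cyan cube covered √(1.2² + 2.4²) ≈ 2.7 units.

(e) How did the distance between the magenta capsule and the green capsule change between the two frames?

+1.3

Before: roughly 1.5 units apart; after: 2.8. That's 1.3 units further apart.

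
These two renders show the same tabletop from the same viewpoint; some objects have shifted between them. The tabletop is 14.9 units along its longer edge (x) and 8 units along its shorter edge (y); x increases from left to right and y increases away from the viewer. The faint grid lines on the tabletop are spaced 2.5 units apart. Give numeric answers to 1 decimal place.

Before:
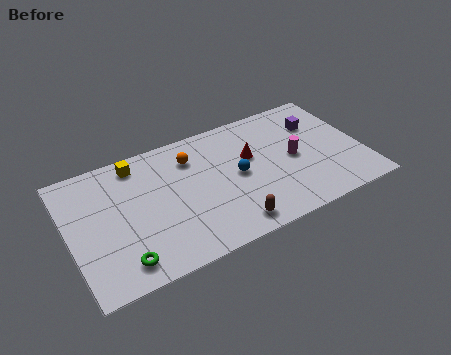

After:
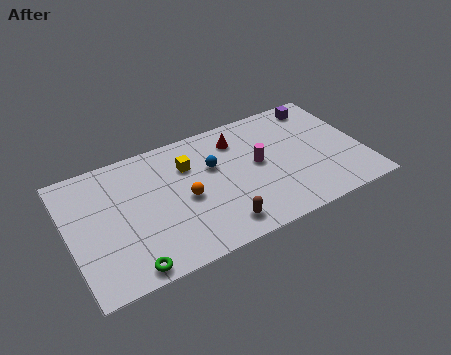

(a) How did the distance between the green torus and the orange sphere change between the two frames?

-2.0

They were about 6.3 units apart before and 4.3 after — 2.0 units closer together.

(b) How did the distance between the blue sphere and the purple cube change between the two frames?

+1.4

The distance was about 4.7 in the first image and 6.1 in the second, so they moved 1.4 units further apart.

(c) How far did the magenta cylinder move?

1.8

From (11.4, 3.9) to (9.6, 4.3), the magenta cylinder covered √(1.8² + 0.4²) ≈ 1.8 units.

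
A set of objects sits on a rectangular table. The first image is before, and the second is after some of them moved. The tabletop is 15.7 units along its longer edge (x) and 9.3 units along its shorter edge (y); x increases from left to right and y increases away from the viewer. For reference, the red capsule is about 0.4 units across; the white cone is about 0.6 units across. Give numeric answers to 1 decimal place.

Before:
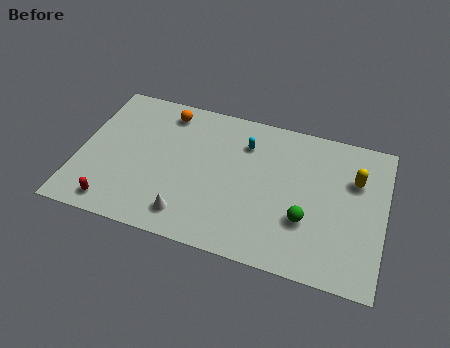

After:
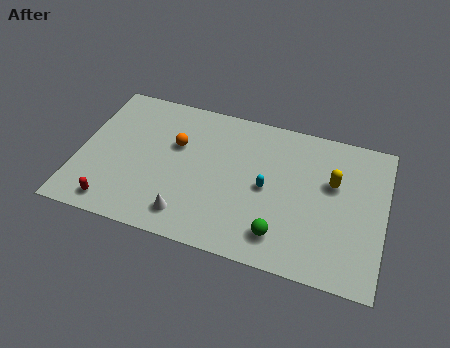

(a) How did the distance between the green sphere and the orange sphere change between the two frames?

-2.0

The distance was about 9.0 in the first image and 7.0 in the second, so they moved 2.0 units closer together.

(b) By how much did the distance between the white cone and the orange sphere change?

-2.1

They were about 6.5 units apart before and 4.4 after — 2.1 units closer together.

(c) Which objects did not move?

the red capsule and the white cone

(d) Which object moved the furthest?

the cyan capsule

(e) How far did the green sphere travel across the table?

1.8

The green sphere moved from about (11.8, 3.1) to (10.6, 1.8), a distance of √(1.2² + 1.3²) ≈ 1.8.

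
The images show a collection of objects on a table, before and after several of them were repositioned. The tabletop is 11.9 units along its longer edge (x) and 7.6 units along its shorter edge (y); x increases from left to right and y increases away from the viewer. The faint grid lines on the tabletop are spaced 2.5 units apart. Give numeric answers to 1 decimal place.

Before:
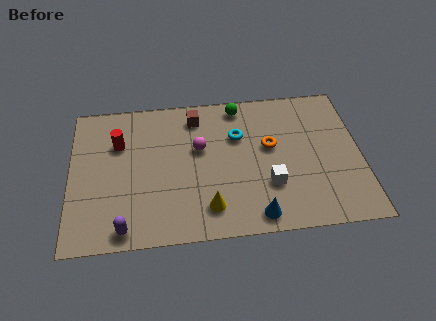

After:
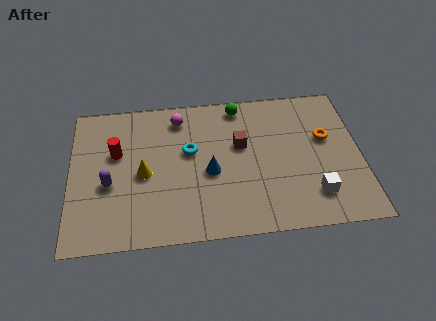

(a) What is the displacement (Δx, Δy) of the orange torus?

(2.3, 0.2)

From the two frames, the orange torus sits at roughly (8.2, 4.4) before and (10.5, 4.6) after.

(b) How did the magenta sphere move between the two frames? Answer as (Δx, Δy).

(-0.8, 1.7)

From the two frames, the magenta sphere sits at roughly (5.3, 4.6) before and (4.5, 6.3) after.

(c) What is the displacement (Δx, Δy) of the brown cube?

(1.8, -1.7)

The brown cube was at about (5.2, 6.3) and moved to about (7.0, 4.6).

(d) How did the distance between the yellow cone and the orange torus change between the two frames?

+3.7

The distance was about 3.9 in the first image and 7.6 in the second, so they moved 3.7 units further apart.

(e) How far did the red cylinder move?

0.5

From (2.0, 5.2) to (1.9, 4.7), the red cylinder covered √(0.1² + 0.5²) ≈ 0.5 units.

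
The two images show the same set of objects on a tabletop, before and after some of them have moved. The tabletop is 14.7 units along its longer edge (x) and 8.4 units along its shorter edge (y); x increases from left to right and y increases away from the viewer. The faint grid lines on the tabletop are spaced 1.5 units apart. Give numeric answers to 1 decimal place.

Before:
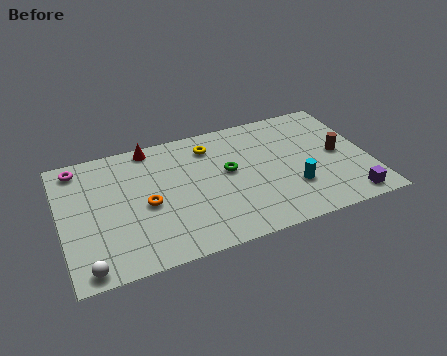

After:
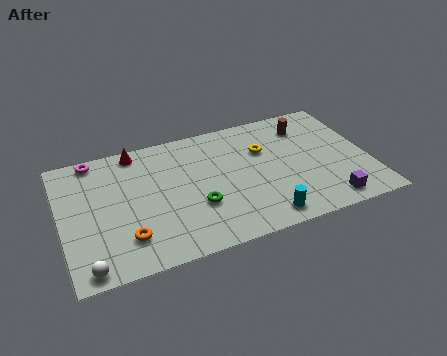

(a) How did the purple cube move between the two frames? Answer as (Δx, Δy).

(-1.0, 0.1)

From the two frames, the purple cube sits at roughly (13.4, 1.0) before and (12.4, 1.1) after.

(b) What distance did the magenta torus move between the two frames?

0.9

From (1.0, 7.3) to (1.8, 7.6), the magenta torus covered √(0.8² + 0.3²) ≈ 0.9 units.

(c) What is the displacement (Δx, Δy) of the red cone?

(-0.7, -0.1)

The red cone was at about (4.5, 7.6) and moved to about (3.8, 7.5).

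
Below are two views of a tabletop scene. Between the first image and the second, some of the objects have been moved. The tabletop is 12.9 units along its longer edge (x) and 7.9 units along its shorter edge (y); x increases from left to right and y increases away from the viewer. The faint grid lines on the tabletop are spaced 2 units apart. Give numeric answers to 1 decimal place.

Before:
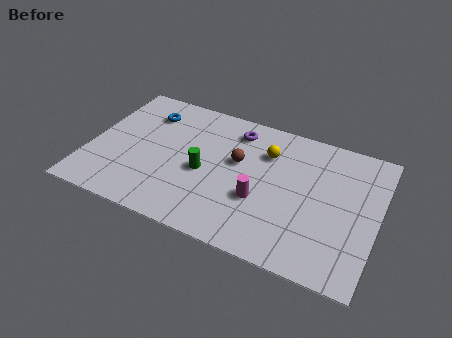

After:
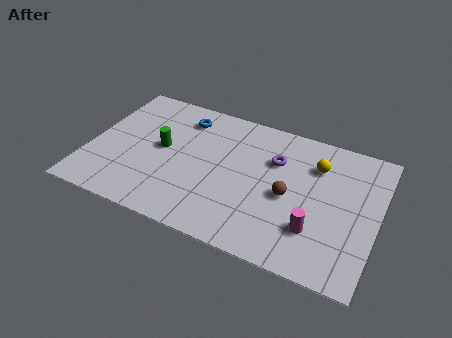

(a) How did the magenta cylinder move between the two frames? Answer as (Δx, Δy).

(2.5, -0.7)

The magenta cylinder was at about (7.8, 2.9) and moved to about (10.3, 2.2).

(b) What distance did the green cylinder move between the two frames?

2.1

The green cylinder moved from about (5.2, 3.5) to (3.2, 4.2), a distance of √(2.0² + 0.7²) ≈ 2.1.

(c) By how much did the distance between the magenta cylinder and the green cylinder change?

+4.7

The distance was about 2.7 in the first image and 7.4 in the second, so they moved 4.7 units further apart.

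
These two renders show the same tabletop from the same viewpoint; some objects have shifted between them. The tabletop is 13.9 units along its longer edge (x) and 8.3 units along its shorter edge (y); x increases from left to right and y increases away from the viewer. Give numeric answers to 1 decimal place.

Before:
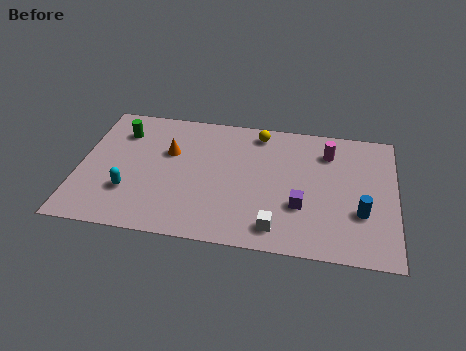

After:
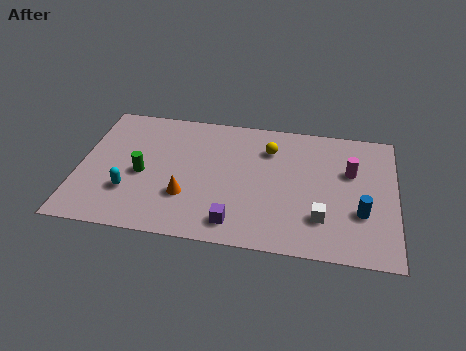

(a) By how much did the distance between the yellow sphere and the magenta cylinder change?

+0.5

Before: roughly 3.2 units apart; after: 3.7. That's 0.5 units further apart.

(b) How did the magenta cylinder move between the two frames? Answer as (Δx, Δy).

(1.0, -1.1)

The magenta cylinder started near (10.9, 6.4) and ended near (11.9, 5.3).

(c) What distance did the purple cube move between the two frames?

3.2

From (9.8, 2.8) to (7.0, 1.3), the purple cube covered √(2.8² + 1.5²) ≈ 3.2 units.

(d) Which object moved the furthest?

the purple cube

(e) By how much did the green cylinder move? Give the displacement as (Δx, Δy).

(1.1, -2.6)

The green cylinder started near (1.7, 6.3) and ended near (2.8, 3.7).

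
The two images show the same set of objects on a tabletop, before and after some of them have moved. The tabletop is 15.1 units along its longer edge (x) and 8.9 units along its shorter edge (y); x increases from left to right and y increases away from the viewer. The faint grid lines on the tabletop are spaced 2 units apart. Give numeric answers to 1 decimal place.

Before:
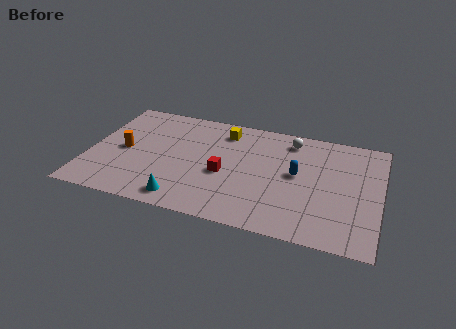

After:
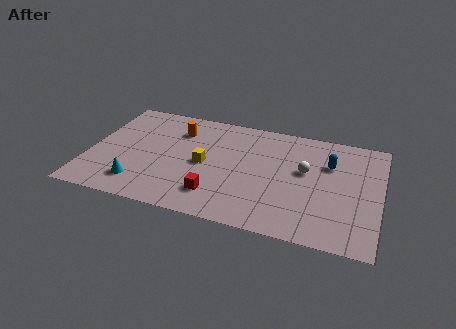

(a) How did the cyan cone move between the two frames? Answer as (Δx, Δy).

(-2.4, 0.6)

From the two frames, the cyan cone sits at roughly (5.2, 1.2) before and (2.8, 1.8) after.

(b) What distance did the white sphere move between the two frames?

2.5

The white sphere moved from about (10.3, 7.5) to (11.2, 5.2), a distance of √(0.9² + 2.3²) ≈ 2.5.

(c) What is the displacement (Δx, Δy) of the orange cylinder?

(2.6, 2.4)

From the two frames, the orange cylinder sits at roughly (1.8, 4.3) before and (4.4, 6.7) after.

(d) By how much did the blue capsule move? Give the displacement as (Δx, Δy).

(1.6, 1.3)

The blue capsule was at about (10.8, 4.8) and moved to about (12.4, 6.1).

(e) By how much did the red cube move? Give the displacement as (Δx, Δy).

(-0.3, -1.8)

The red cube started near (7.1, 3.8) and ended near (6.8, 2.0).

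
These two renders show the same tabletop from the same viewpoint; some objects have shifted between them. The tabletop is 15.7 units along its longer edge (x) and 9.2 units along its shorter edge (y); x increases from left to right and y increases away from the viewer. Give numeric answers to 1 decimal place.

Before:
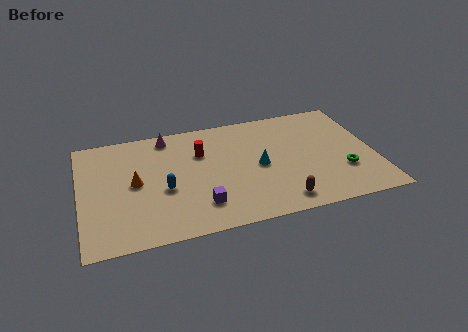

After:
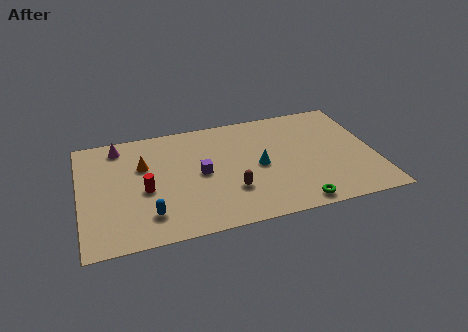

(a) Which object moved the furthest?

the red cylinder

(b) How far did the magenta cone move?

2.6

The magenta cone moved from about (4.8, 8.1) to (2.2, 7.9), a distance of √(2.6² + 0.2²) ≈ 2.6.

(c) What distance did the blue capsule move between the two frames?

2.0

From (4.4, 3.8) to (3.5, 2.0), the blue capsule covered √(0.9² + 1.8²) ≈ 2.0 units.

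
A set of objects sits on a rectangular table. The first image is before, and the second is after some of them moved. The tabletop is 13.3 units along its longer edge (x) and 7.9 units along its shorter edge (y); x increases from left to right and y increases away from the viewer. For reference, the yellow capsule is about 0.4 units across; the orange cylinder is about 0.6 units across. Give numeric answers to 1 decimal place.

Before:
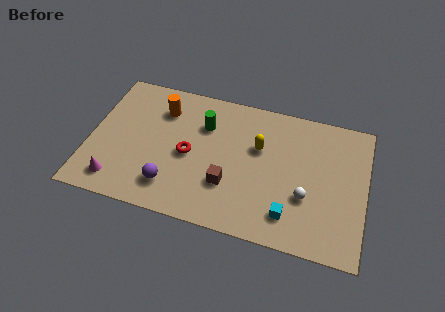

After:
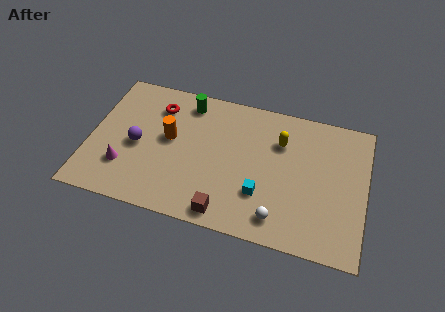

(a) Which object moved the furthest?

the red torus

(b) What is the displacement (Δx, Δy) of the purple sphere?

(-1.8, 1.9)

From the two frames, the purple sphere sits at roughly (4.1, 1.7) before and (2.3, 3.6) after.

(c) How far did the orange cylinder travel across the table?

1.7

The orange cylinder moved from about (3.3, 6.0) to (3.8, 4.4), a distance of √(0.5² + 1.6²) ≈ 1.7.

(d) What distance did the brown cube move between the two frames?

1.6

From (6.8, 2.5) to (6.8, 0.9), the brown cube covered √(0.0² + 1.6²) ≈ 1.6 units.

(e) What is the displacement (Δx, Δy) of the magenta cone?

(0.3, 0.9)

From the two frames, the magenta cone sits at roughly (1.5, 1.3) before and (1.8, 2.2) after.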